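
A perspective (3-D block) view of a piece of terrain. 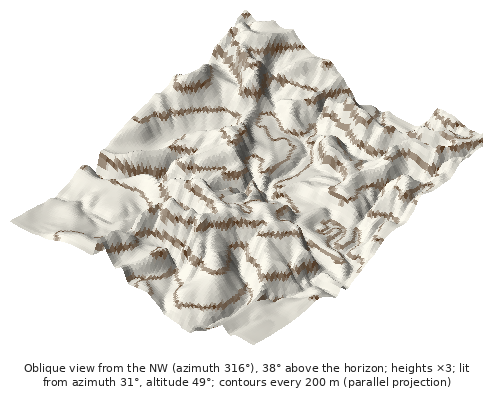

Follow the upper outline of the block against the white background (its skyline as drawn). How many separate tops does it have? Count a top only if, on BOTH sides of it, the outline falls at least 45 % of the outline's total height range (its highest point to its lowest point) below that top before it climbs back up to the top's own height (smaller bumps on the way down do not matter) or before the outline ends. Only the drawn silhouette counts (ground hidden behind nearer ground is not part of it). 1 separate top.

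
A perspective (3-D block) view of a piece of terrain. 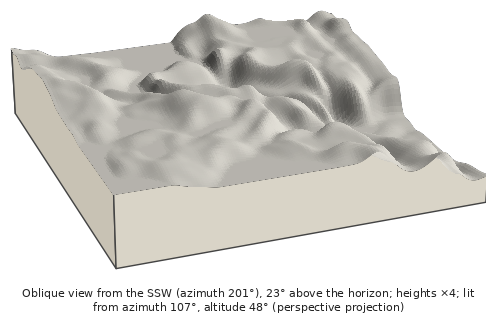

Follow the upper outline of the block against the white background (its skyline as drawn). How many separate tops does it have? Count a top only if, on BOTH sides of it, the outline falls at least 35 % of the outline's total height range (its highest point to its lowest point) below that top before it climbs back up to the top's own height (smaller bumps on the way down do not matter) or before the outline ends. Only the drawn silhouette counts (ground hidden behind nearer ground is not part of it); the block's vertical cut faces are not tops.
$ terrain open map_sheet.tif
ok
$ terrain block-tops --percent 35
0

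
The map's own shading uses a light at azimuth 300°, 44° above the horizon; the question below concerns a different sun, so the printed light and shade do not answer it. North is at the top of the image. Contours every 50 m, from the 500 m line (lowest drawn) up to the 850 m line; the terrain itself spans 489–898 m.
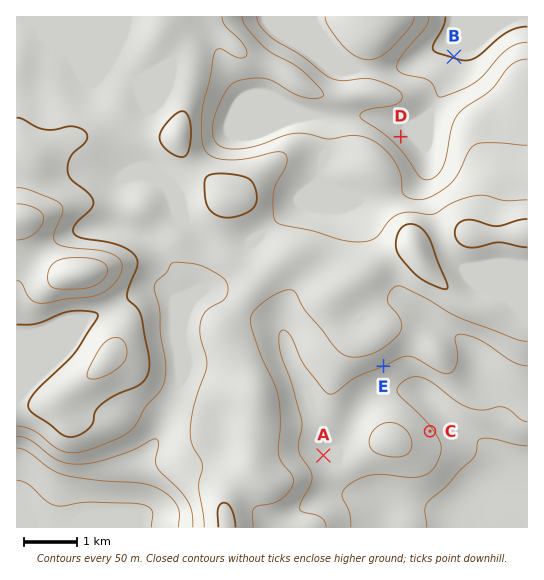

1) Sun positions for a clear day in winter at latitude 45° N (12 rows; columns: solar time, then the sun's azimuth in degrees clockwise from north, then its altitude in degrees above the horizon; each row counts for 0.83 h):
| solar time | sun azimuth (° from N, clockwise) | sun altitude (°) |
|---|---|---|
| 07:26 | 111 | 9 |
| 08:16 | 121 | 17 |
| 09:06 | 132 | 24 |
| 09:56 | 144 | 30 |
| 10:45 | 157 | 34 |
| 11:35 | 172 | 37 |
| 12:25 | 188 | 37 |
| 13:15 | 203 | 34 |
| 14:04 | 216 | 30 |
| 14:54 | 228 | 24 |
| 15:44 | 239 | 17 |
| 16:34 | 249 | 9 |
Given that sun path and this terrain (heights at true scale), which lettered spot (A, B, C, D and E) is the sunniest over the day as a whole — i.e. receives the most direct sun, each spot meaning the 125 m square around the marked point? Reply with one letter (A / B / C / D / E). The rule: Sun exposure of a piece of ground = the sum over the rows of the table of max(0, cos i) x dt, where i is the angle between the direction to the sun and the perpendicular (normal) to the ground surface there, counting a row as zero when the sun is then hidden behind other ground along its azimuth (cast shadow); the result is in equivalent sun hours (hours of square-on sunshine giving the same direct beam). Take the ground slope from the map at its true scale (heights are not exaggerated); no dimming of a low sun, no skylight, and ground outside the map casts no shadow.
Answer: E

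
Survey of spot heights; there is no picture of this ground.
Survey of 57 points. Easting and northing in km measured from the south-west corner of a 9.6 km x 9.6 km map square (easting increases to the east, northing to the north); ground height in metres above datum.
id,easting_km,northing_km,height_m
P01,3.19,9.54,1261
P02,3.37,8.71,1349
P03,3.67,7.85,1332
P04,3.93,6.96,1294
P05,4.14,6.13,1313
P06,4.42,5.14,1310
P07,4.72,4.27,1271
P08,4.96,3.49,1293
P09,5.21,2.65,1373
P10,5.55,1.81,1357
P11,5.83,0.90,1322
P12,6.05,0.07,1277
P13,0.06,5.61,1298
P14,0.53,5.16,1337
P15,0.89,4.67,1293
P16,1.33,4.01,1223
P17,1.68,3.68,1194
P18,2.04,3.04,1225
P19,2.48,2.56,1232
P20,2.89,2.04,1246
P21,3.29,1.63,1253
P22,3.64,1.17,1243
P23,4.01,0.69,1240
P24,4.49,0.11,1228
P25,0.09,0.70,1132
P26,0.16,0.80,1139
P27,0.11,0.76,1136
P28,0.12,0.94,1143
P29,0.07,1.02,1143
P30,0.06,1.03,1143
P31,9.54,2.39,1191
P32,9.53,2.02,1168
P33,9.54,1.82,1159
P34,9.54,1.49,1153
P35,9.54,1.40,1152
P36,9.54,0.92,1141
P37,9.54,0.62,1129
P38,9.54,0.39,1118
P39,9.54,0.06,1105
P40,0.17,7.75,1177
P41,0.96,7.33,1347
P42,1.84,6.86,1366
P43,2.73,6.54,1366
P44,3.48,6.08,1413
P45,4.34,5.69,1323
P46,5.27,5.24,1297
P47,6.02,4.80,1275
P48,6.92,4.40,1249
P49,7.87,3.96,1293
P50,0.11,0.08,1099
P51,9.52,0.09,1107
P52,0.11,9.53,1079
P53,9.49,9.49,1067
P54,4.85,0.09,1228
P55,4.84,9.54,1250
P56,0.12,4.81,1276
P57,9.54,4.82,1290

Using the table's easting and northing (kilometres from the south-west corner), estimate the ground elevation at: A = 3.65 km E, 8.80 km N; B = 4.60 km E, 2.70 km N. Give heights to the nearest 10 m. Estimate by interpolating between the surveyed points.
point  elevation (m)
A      1320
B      1300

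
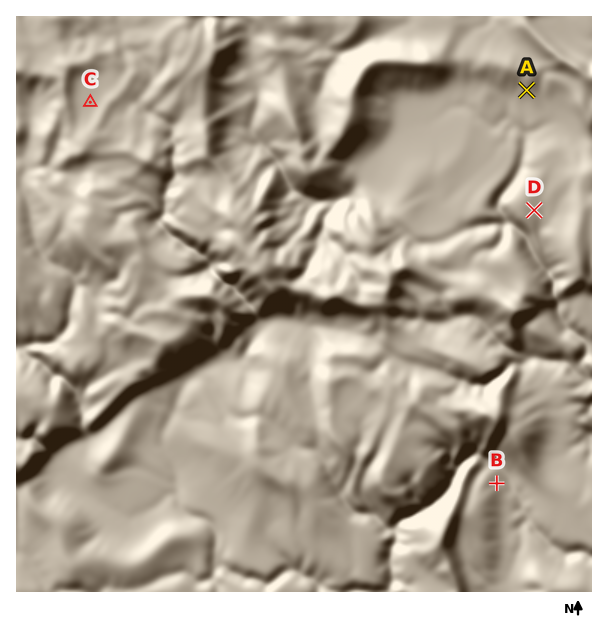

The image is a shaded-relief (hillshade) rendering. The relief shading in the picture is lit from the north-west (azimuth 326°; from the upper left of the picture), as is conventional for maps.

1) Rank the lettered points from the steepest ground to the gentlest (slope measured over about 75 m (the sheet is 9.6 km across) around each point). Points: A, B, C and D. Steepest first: B A D C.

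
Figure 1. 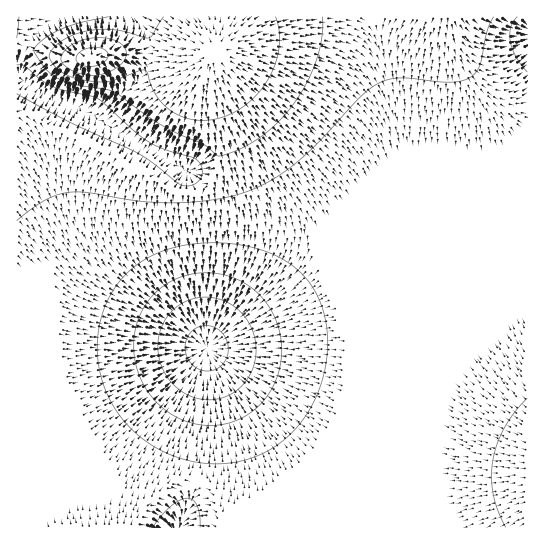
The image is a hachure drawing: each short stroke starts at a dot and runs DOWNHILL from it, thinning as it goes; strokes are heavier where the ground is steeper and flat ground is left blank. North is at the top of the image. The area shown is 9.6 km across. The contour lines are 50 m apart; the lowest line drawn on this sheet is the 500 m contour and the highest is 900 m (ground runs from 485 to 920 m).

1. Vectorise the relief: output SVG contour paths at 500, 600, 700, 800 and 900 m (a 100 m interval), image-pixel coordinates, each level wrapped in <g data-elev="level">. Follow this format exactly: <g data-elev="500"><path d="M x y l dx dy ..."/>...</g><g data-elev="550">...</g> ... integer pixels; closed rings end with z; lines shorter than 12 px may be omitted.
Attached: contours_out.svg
<g data-elev="500"><path d="M202 370l-8-4-5-6-3-7-1-10 3-8 6-6 8-3 8 0 8 3 6 6 4 8 0 10-3 8-6 6-8 4z"/></g><g data-elev="600"><path d="M201 425l-14-3-13-6-12-9-11-11-8-13-6-13-3-15 0-14 2-15 5-13 7-12 10-11 11-7 13-6 15-4 14 0 15 2 15 6 12 8 10 10 9 12 6 14 3 14 1 16-3 15-5 15-8 13-10 11-13 8-13 6-15 2z"/></g><g data-elev="700"><path d="M527 398l-13 15-9 14-8 16-4 18-2 17 2 16 5 16 8 17"/><path d="M17 221l28-21 11-5 11-2 20 0 58 9 32 1 44-4 18-5 16-6 23-12 21-16 22-21 38-41 19-14 11-5 12-1 53 4 9-2 8-3 6-6 3-6 7-32 7-16"/><path d="M17 65l8 1 16 14 12 6 13 5 27 5 6 3 35 32 15 11 16 7 31 10 6 8-1 10-3 5-5 3-6 1-6-1-28-22-15-10-66-30-55-29"/></g><g data-elev="800"><path d="M164 17l-11 18-4 3-35-8-27 1-14 4-13 7-9 9-1 7 5 8 8 7 12 5 15 3 19 0 36-11 2 3 4 13 5 9 14 15 11 6 10 3 11 1 12-1 16-5 14-8 13-11 10-14 8-16 4-18 0-16-3-14"/></g><g data-elev="900"><path d="M84 66l9 0 9-3 5-5 1-5-5-4-6-2-8 1-7 3-5 4-1 4 2 4z"/></g>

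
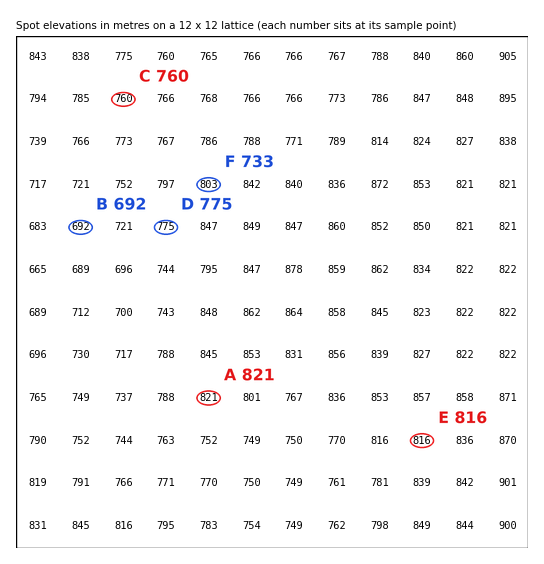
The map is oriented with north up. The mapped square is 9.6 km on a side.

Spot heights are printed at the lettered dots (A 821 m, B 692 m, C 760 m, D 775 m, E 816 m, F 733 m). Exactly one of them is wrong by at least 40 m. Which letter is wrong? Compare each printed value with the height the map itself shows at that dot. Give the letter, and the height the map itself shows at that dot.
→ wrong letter F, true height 803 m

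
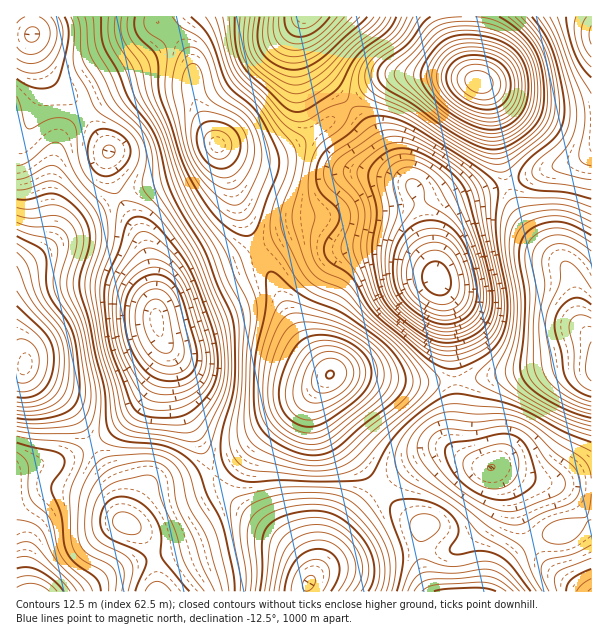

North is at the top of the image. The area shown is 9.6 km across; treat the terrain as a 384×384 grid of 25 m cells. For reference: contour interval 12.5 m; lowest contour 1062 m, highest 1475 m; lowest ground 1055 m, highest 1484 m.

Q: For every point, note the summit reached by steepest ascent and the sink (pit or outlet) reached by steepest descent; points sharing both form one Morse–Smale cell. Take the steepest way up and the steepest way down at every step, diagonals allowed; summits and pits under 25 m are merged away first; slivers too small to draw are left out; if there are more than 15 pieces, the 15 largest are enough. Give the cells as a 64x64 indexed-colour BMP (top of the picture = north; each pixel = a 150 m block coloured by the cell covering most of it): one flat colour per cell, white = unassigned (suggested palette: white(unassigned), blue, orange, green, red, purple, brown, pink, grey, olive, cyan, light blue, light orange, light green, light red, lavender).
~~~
<image width="64" height="64" href="data:image/bmp;base64,Qk12CAAAAAAAAHYAAAAoAAAAQAAAAEAAAAABAAQAAAAAAAAIAAATCwAAEwsAABAAAAAAAAAA////ALR3HwAOf/8ALKAsACgn1gC9Z5QAS1aMAMJ34wB/f38AIr28AM++FwDox64AeLv/AIrfmACWmP8A1bDFAIiIiIiIiIiI3d3d3d3d3d0AAAAAAAAA7u7u4AAAAAAAiIiIiIiIiIjd3d3d3d3d3dAAAAAAAADu7u7gAAAAAACIiIiIiIiIiN3d3d3d3d3d2wAAAAAADu7u7u4AAAAAAIiIiIiIiIiN3d3d3d3d3d27AAAAAAAO7u7u7uAAAAAAiIiIiIiIiI3d3d3d3d3d27uwAAAAAA7u7u7u7gAAAACIiIiIiIiIjd3d3d3d3d27u7AAAAAADu7u7u7u4AAAAIiIiIiIiIjd3d3d3d3d27u7uwAAAAAO7u7u7u7gAAAAiIiIiIiIjd3d3d3d3d27u7u7sAAAAA7u7u7u7gAAAACIiIiIiIgN3d3d3d3du7u7u7uwAAAO7u7u7u7uAAAAAIiIiIiIgA3d3d3d3du7u7u7u7sAAO7u7u7u7u4AAAAAiIiIiIiAAN3d3d3du7u7u7u7u7AO7u7u7u7u4AAAAACIiIiIiIAADd3d3du7u7u7u7u7uw7u7u7u7u7gAAAAAIiIiIiIgAAAAADdu7u7u7u7u7u7AO7u7u7u7gAMzMzMiIiIiIgAAAAAAAC7u7u7u7u7u7AADu7u7u7gDMzMzMwAAIiIiAAAAAAAAiK7u7u7u7u7AAAADu7uzMzMzMzMzAAAAAiAAAAAAAACIiu7u7u7u7AAAAAADgzMzMzMzMzMAAAAAAAAAAAAACIiIru7u7u7AAAAAAAADMzMzMzMzMwAAAAAEQAAAAAAIiIiK7u7u7AAAAAAAAAMzMzMzMzMzAAAAAEREAAAAAIiIiIiK7u7sAAAAAAAAAzMzMzMzMzMAAAAAREREAAAAiIiIiIiu7sAAAAAAAAADMzMzMzMzMwAAAARERERAAACIiIiIiIruwAAAAAAAAAMzMzMzMzMzAAAAREREREAACIiIiIiIiK7AAAAAAAAAAzMzMzMzMzMAAARERERERAAIiIiIiIiIisAAAAAAAAADMzMzMzMzMwAEREREREREAAiIiIiIiIiIgAAAAAEREQDzMzMzMzMzAERERERERERACIiIiIiIiIiJEREREREREMzMzPMzMzMERERERERERECIiIiIiIiIiJEREREREREQzMzMzMzMzMRERERERERERIiIiIiIiIiJEREREREREQzMzMzMzMzMxERERERERERIiIiIiIiIiJERERERERERDMzMzMzMzMzEREREREREREiIiIiIiIiIkREREREREREMzMzMzMzMzMRERERERERESIiIiIiIiIkREREREREREQzMzMzMzMzMBERERERERERIiIiIiIiIkRERERERERERDMzMzMzMzMAEREREREREREiIiIiIiIiREREREREREREMzMzMzMzMwARERERERERECIiIiIiIiJEREREREREREQzMzMzMzMzABEREREREREQAiIiIiIiJEREREREREREQzMzMzMzMzMAERERERERERAAIiIiIiIkRERERERERERDMzMzMzMzMwAREREREREREAAAIiIiIkRERERERERERDMzMzMzMzMwAPEREREREREQAAAAAiIiRERERERERERHczMzMzMzMzAA//ERERERERAAAAAAACRERERERERERHejMzMzMzMzAAD//xERERERAAAAAAAAB0RERERERHd3d6MzMzMzMzAAAP//8REREREAAAAAAAB3d0REd3d3d3d3ozMzMzMzAAAA////EREREAAAAAAAAHd3d3d3d3d3d3qjMzMzMzAAAAD////xEREQAAAAAAAHd3d3d3d3d3d3eqMzMzMzAAAAAP/////xEQAAAAAAAAd3d3d3d3d3d3d6qjMzMzMAAAAA///////xAAAAAAAAB3d3d3d3d3d3d3qqozMzMAAAAAD///////VQAAAAAAB3d3d3d3d3d3d3qqqqqjMwAAAAAP//////9VVVAAAAAHd3d3d3d3d3d3eqqqqqqqAAAAAA//////9VVVVVUAAAd3d3d3d3d3cACqqqqqqqZmYAAAD//////1VVVVVVUAd3d3d3d3dwAACqqqqqqqpmZmZgAP//////VVVVVVVVB3d3d3d3dwAACqqqqqqqqmZmZmZg//////9VVVVVVVWZmZmZd3dwAACqqqqqqqqqZmZmZmb/////9VVVVVVVVZmZmZmZdwAAAKqqqqqqqqZmZmZmZg/////1VVVVVVVZmZmZmZmZAAAKqqqqqqqqpmZmZmZmAP///1VVVVVVVVmZmZmZmZAAAKqqqqqqqqqmZmZmZmYA///1VVVVVVVVmZmZmZmZAAAAqqqqqqqqqqZmZmZmZgD//1VVVVVVVVWZmZmZmZkAAAqqqqqqqqqqpmZmZmZmAA/1VVVVVVVVVZmZmZmZmQAAAAqqqqqqqqpmZmZmZmYAD1VVVVVVVVVVmZmZmZmQAAAAAKqqqqqqqmZmZmZmZgAPVVVVVVVVVVWZmZmZmZAAAAAAAAAAAAAGZmZmZmZmAPVVVVVVVVVVVZmZmZmZkAAAAAAAAAAAAAZmZmZmZmYAVVVVVVVVVVVZmZmZmZmQAAAAAAAAAAAAZmZmZmZmZgBVVVVVVVVVVVmZmZmZmZAAAAAAAAAAAABmZmZmZmZmAFVVVVVVVVVVmZmZmZmZkAAAAAAAAAAAAGZmZmZmZmYAVVVVVVVVVVmZmZmZmZmQAAAAAAAAAAAAZmZmZmZmZgBVVVVVVVVVmZmZmZmZmZkAAAAAAAAAAABmZmZmZmZm"/>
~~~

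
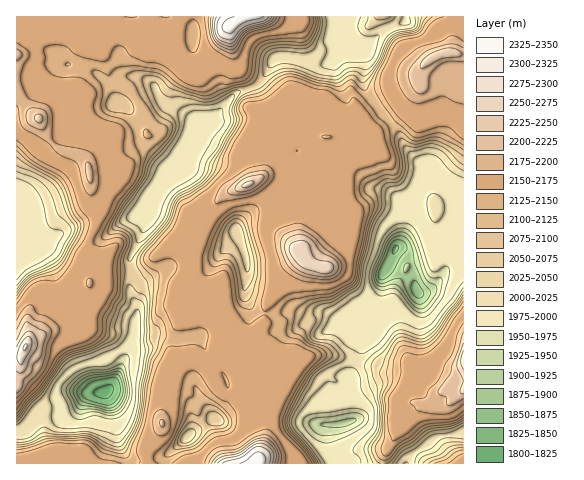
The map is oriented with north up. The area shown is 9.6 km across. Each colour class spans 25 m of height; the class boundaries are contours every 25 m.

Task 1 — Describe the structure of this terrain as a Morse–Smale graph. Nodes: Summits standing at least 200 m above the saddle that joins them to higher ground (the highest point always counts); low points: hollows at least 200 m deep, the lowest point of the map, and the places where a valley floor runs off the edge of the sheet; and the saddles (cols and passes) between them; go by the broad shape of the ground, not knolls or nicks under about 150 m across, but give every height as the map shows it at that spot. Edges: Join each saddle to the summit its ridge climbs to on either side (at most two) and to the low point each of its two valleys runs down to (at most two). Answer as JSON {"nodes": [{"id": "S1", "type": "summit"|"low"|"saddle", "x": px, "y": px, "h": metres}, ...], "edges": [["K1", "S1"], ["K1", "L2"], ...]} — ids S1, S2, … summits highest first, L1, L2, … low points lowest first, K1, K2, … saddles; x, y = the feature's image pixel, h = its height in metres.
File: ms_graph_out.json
{"nodes": [
{"id": "S1", "type": "summit", "x": 258, "y": 460, "h": 2332},
{"id": "S2", "type": "summit", "x": 232, "y": 25, "h": 2331},
{"id": "S3", "type": "summit", "x": 463, "y": 360, "h": 2268},
{"id": "L1", "type": "low", "x": 104, "y": 392, "h": 1822},
{"id": "L2", "type": "low", "x": 396, "y": 249, "h": 1846},
{"id": "K1", "type": "saddle", "x": 392, "y": 124, "h": 2114},
{"id": "K2", "type": "saddle", "x": 252, "y": 88, "h": 2065},
{"id": "K3", "type": "saddle", "x": 357, "y": 361, "h": 2009}],
"edges": [["K1", "S1"], ["K1", "L1"], ["K1", "L2"], ["K2", "S1"], ["K2", "S2"], ["K2", "L1"], ["K3", "S1"], ["K3", "S3"], ["K3", "L2"]]}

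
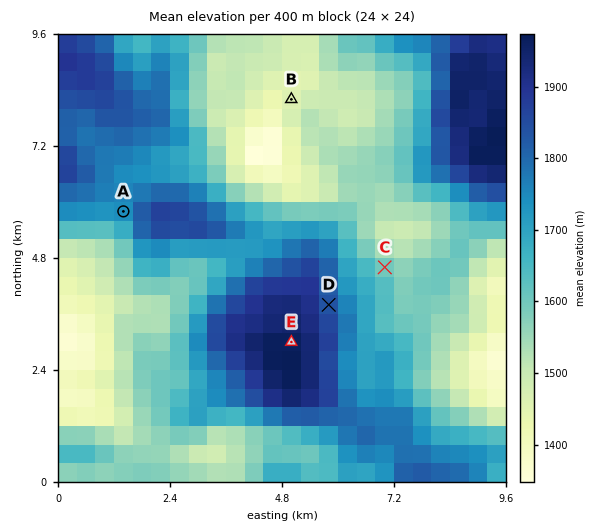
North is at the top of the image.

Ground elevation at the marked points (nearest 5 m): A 1740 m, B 1460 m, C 1600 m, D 1835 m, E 1970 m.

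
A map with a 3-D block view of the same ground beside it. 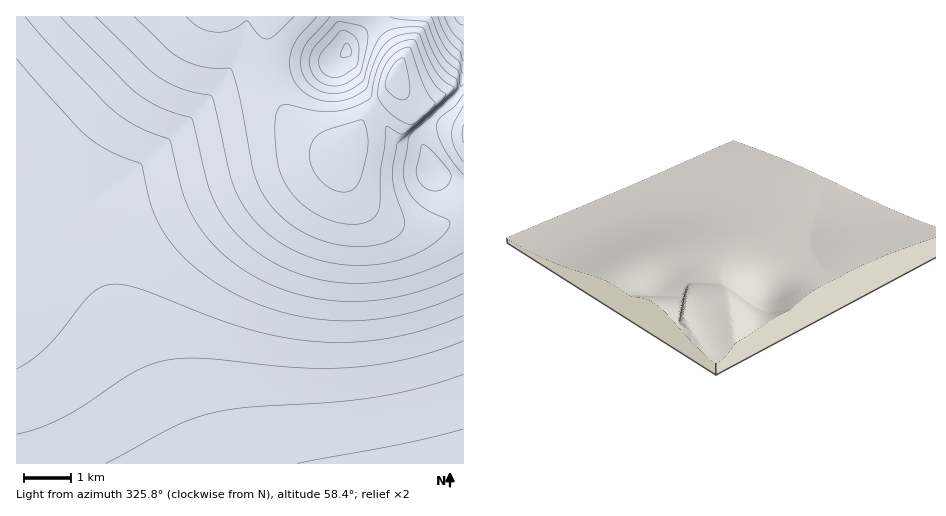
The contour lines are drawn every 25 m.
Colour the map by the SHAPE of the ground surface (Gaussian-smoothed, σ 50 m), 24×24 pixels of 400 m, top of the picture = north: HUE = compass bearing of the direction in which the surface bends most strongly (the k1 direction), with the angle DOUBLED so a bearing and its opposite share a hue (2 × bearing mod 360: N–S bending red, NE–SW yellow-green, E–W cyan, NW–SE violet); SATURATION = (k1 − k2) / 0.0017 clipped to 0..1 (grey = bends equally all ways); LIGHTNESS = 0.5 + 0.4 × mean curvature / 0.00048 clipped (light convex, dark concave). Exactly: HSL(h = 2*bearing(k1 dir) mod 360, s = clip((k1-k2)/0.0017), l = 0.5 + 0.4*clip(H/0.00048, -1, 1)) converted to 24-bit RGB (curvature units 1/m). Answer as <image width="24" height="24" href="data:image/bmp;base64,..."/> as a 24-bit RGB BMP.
<image width="24" height="24" href="data:image/bmp;base64,Qk32BgAAAAAAADYAAAAoAAAAGAAAABgAAAABABgAAAAAAMAGAAATCwAAEwsAAAAAAAAAAAAAgICAgICAf4CAf4CAf4CAf4CAf4B/f39/f39/f39/f39/f39/f39+f39+f39+f39+f39+f39+f39+f39+f39+f39+f39+f39+gIGAgICAgICAgICAf4CAf4CAf3+Af39/f39/f39/f39/f35+f39+f39+f39+f39+f39+f39+f39+f39+f39+fn9+fn9+fn9+gIGAgIGAgICAgICAf4CAf4CAf39/f39/f39/f35/f35+f35+f35+f35+f359f399f399f399f399f399f399fn99fn99fn99gIGBgIGAgICAgICAf4CAf3+Af3+Af39/f35/f35/f35+f35+f359f359f359f399f399f399f4B9f399f399fn99fn99fn99gIGBgIGBgICAgICAf3+Af3+Af3+AgH5/f35/f35/f35+f31+f319gH59gH59gH59gH99gH99gIB8f4B8f4B8foB8foB8fX98gIGBgICBgICBgICAgH+AgH+AgH6AgH5/gH5/gH1/gH1+gH1+gH19gH19gH59gH59gH99gH99gIB8f4B8f4B8foB8foB8fYB8gIGBgICBgICBgH+AgH+AgH6AgH6AgH6AgH1/gH1/gH1+gH1+gH19gH19gH59gH59gH99gIB9gIB9gIB9f4B8foB8foB8fYB8gICBgICBgH+BgH+AgH6AgH6AgH6AgH2AgH1/gH1/gH1+gH1+gH1+gX19gX59gX59gX99gYB9gYF9gYF9gIF9f4F9foB8fYB8gICBgICBgH+BgH+AgH6AgH6AgH2AgH2AgH2AgH1/gH1/gX1/gX1+gX1+gX59gn9+gn9+goB+goF+gYJ+gIF+gIF+f4F9foB9gICBgH+BgH+BgH6AgH6AgH2AgH2AgH2AgHyAgXyAgX1/gX1/gX1/gn5/gn5/gn9/goB/goF/goJ/goKAgYKAgIJ/gIF/f4F+gICBgH+BgH+BgH6AgH2AgH2AgH2AgHyBgXyBgX2AgX2Agn2Agn6Agn6Ag3+Ag4CAg4GAg4KBg4OBgoOCgoSDgoSEgYKEgYKDfoB/f36AgH6AgH6AgH2AgH2AgHyAgHyBgXyBgX2Bgn2Bgn6Bgn+Bg3+Bg4CChIGChIKChIODhIWEhIiHg4iKg4WLg4KLhYKJgH+Af399fH5/f32Af32Af32AgHyBgHyBgH2BgX2Cgn6Cgn6Cg3+Dg4CDhIGDhIKDhYOEhYaFhYqHhI6Mgo6RgIaShH+SjICQgH5/gH5/f319eX16fnx/f32Af3yBgHyBgH2BgX2CgX6Cgn+Dg4CDhIGEhIKFhYOFhoWFhomGhY+Hg5OLfZOSdoCPfXWOkXqRgH5/gH5/gH1+gH19dnx3eX1+fnyAf3yAf32BgH6CgX+DgoCDg4GEg4KEhIOFhYSGhoeGiIyHiJKFf5OAc4h9aHJ4b2Z2hW58gH5/gH1+gH1+gH1+gH19dn12dHx4fnx/fn1/f36Af3+BgYCCgoGEg4KFhIOGhYWGh4iHjI2HkJOFipB8c3ptXmFjXk9bb0tJf31+gH1+gH1+gH1+gX1+gX19eH53bnpzfX1/fn5/f3+Af4CAgIGBgYOCgoWFhIaHiYeKjYuIk4+Hko2Eg3qCX1p2ZEZuhIOSf31+f3x+gHx+gX1+gX1+gX1+gX1+e395anpxfX5/f39/f4CAgIKAgISBgYeEgouKhImOmIqYlY6Kj3WB30kwCikZaHuVfH6bf3x9f3x9f3x9gH1+gX1/gn1/gn5/gn5/fIB7aHpxfn9+f4F/gIN/gIeBgI+HgJaUf4yZhYCZr5CfeEFwppmP/8ToATIeX2iUf3x9f3x9f3x9f319gH1/gn6Agn+Ag3+Ag4CAeoF8aXt0f4F/gIV/gY2AfpmDdpyOa4aUeGyQm2KVuGaRkqePhaeW/8f9ADMyf3x9f3x9f31+f31+f31+gH5/g4CBg4GBg4GBhIKCdYB9cH96g4d/iJJ/hJ15ZI5lT2JfV1NhZz5uxKqpv8KjgaKKaY+LBwbxf31+f31+f31+f35+f35+f39/gYB/g4GChIKDhIODhISDbH59g4d+kZR/mZx3e35dQkk/P1pOPTxfjKOM5dPMhaCFaISDTDqTgH1+gH1+gH5+gH5/gH9/f4B/f4GAgIKBhIODhYSEhYWEfYOEdYOBkY2Bm4l8jGxpZndnLDRFR39aYKFrqbaS1LSvaXl7YlB6gH1/gH5/gH5/gH9/gICAgIGAgIKAgIKBgIOBhIWEhoWFhYWFc3mBjIeDloKEm4aPkIKLUj5nU5ZgSZhZWpZkxpyXoneLPjBN"/>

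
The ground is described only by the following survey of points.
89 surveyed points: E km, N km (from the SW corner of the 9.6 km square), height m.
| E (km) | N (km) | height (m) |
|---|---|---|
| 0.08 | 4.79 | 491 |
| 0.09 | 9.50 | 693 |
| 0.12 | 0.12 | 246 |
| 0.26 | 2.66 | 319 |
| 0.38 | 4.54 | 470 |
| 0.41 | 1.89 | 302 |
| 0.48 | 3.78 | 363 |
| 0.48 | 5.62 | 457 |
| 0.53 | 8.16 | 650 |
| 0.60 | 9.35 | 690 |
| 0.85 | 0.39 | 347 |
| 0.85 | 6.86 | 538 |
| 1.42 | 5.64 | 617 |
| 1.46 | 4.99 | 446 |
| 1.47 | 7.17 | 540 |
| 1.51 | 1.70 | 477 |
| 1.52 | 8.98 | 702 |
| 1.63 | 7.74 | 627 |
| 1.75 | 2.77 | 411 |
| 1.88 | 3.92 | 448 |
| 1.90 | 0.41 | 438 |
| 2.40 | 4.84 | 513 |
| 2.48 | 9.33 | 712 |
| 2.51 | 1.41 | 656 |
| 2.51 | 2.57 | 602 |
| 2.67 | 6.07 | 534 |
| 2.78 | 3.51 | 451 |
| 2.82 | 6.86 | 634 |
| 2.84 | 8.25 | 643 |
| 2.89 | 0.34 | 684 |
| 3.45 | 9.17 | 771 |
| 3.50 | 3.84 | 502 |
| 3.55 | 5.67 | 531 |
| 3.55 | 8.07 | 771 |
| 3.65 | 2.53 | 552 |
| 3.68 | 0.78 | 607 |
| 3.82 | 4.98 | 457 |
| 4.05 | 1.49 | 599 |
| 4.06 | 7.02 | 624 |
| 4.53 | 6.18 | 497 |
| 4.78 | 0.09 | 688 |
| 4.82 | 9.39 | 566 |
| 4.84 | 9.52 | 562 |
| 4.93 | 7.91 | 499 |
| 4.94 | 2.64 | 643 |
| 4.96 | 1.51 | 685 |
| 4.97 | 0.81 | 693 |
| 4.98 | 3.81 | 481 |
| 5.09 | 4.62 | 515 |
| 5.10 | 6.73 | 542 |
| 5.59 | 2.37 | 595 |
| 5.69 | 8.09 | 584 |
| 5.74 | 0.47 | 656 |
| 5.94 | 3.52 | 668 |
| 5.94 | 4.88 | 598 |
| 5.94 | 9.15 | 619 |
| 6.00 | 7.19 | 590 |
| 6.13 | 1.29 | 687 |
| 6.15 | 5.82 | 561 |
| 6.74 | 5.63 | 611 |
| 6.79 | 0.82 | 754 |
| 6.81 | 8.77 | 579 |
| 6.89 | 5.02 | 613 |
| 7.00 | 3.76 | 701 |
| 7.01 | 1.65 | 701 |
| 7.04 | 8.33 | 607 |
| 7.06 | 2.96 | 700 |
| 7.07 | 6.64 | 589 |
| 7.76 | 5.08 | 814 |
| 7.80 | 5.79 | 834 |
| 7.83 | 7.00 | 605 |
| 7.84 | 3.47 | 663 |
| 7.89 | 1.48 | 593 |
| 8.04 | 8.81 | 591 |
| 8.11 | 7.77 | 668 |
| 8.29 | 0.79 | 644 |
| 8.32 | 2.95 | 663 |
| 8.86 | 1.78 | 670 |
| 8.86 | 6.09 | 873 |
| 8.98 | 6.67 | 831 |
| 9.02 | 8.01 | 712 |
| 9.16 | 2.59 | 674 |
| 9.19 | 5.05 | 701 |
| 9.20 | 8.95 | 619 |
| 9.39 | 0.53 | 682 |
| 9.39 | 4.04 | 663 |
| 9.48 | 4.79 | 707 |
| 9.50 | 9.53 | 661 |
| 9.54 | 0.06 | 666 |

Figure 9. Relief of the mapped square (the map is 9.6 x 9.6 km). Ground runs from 245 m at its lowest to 890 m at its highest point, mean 600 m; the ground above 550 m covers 65.6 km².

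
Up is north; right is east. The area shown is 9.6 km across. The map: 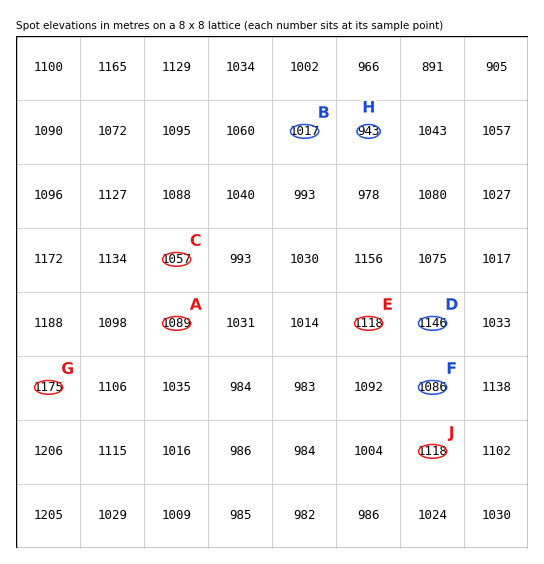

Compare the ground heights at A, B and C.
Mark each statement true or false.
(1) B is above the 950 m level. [true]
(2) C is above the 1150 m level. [false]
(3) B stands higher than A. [false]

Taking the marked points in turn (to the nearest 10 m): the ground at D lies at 1150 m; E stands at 1120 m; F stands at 1090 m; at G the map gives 1170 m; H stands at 940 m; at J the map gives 1120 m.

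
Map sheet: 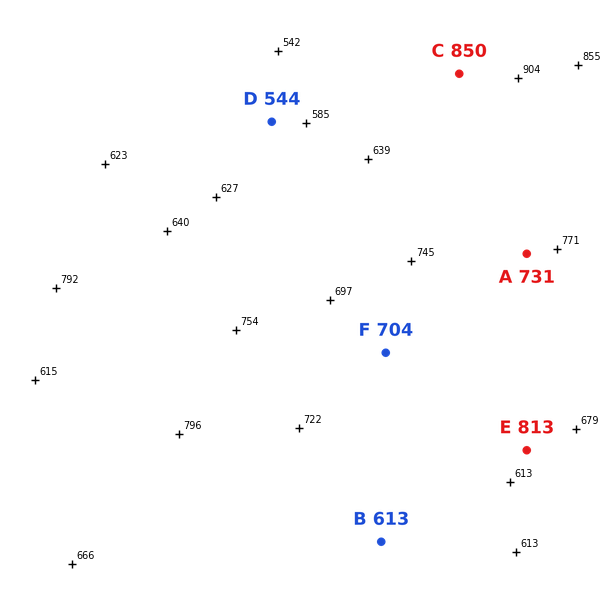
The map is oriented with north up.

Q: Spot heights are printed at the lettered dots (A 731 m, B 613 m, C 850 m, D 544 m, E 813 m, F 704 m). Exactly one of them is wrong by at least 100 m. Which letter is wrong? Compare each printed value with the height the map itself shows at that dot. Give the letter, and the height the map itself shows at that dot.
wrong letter E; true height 613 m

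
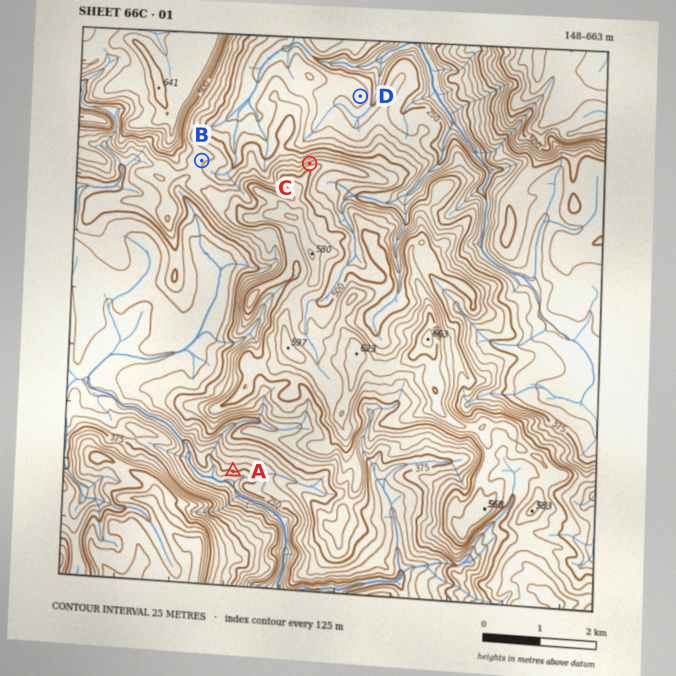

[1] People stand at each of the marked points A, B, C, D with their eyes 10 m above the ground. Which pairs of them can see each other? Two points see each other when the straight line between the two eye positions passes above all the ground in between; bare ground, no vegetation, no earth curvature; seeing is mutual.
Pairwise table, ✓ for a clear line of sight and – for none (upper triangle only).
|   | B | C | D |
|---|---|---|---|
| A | – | – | – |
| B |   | ✓ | – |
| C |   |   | ✓ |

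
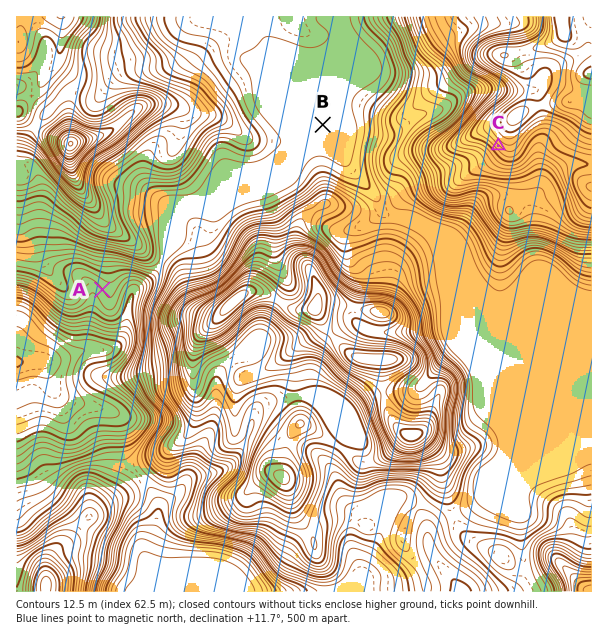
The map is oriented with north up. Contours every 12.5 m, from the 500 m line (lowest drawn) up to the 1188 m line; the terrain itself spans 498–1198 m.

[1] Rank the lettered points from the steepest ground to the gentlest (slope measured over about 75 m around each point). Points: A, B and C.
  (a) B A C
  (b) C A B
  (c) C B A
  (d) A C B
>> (b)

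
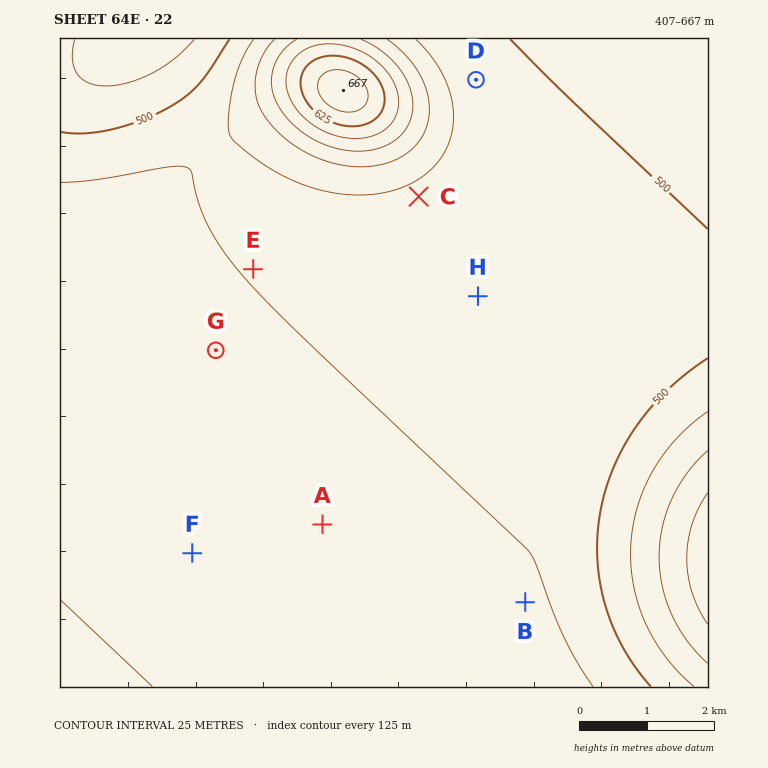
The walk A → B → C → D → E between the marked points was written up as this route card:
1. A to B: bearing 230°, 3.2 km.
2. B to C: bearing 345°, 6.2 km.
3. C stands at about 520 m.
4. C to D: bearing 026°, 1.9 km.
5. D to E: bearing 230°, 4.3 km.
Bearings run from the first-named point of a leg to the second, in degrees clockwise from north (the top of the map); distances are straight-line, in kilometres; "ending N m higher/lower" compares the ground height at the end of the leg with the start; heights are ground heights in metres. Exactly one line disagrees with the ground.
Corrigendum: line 1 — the bearing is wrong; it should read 111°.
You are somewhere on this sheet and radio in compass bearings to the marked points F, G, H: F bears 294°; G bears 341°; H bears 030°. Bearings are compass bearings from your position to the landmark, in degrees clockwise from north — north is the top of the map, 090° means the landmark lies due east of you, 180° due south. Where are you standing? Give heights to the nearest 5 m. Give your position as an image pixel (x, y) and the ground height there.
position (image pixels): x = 302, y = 601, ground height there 540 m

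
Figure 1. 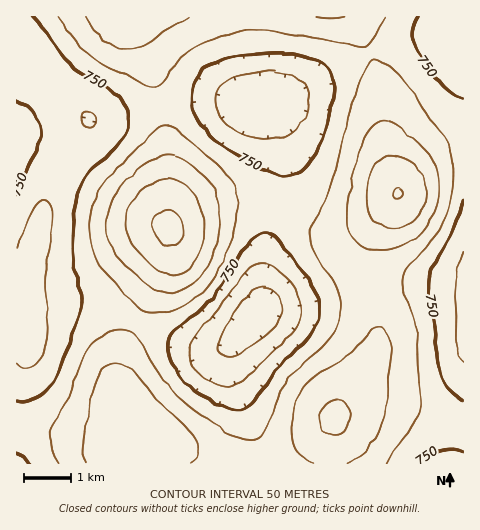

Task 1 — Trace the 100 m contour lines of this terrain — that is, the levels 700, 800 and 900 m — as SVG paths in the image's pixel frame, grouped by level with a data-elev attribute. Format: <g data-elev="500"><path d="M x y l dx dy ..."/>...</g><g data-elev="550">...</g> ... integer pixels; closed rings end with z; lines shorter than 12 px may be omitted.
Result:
<g data-elev="700"><path d="M222 385l-15-6-12-10-6-13 2-13 5-9 21-24 29-38 12-8 6 0 7 1 14 11 13 17 4 15-3 14-10 15-44 42-11 6z"/><path d="M463 363l-4-9-3-12-1-52 2-18 6-20"/><path d="M17 249l16-40 7-7 3-1 4 0 4 7 1 13-7 60 3 42-2 19-4 14-7 9-9 3-9-4"/><path d="M255 138l-20-7-8-6-6-7-4-8-2-8 2-8 4-8 6-5 8-4 22-4 27 1 10 3 8 4 6 8 2 12-3 12-7 12-8 8-11 4-12 2z"/><path d="M87 128l-4-4-1-7 2-4 5-1 6 4 1 6-3 5z"/></g><g data-elev="800"><path d="M386 463l29-40 4-9 1-8-3-73-4-17-10-26 0-12 5-11 23-25 11-19 9-26 2-28-2-15-4-13-22-29-16-26-18-18-9-6-7-2-4 1-3 4-7 15-14 44-17 63-5 14-12 21-3 9 0 10 4 10 19 30 6 12 2 14-3 15-5 12-6 9-29 25-11 13-8 14-10 29-6 10-8 6-10 1-11-5-17-11-31-23-16-14-12-16-17-29-5-8-9-5-10 0-15 5-13 13-7 14-14 36-16 28-2 7 0 8 9 22"/><path d="M145 312l14 1 17-4 16-8 12-10 11-15 10-19 9-25 4-19-1-20-4-10-5-8-46-41-9-7-7-2-6 0-6 5-49 51-10 18-5 19 0 24 8 20 35 42z"/><path d="M59 17l16 24 16 15 14 9 32 16 16 6 5-1 4-4 16-21 10-9 13-8 19-7 25-6 18-1 100 16 5-1 3-4 15-24"/></g><g data-elev="900"><path d="M328 434l6 1 6-2 6-5 3-5 1-7-1-6-3-6-5-3-6-1-6 2-4 4-4 5-1 7 0 7 3 6z"/><path d="M169 274l13-1 12-10 8-18 2-20-3-18-8-14-13-11-14-3-14 4-15 11-9 14-3 15 4 15 10 15 15 15z"/><path d="M387 228l13 0 13-7 9-11 4-14-1-14-7-13-11-9-12-5-11 2-8 7-6 11-3 15 0 14 3 11 7 8z"/></g>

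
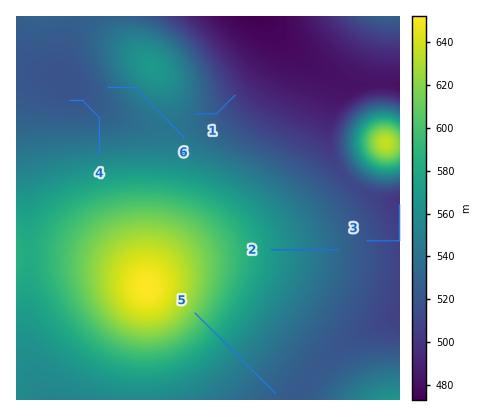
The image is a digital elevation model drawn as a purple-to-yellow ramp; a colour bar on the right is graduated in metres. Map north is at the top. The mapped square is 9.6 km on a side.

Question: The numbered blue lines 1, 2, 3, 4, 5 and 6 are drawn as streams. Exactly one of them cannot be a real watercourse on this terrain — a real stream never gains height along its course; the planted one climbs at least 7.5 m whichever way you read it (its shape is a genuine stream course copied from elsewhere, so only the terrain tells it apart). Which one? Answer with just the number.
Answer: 6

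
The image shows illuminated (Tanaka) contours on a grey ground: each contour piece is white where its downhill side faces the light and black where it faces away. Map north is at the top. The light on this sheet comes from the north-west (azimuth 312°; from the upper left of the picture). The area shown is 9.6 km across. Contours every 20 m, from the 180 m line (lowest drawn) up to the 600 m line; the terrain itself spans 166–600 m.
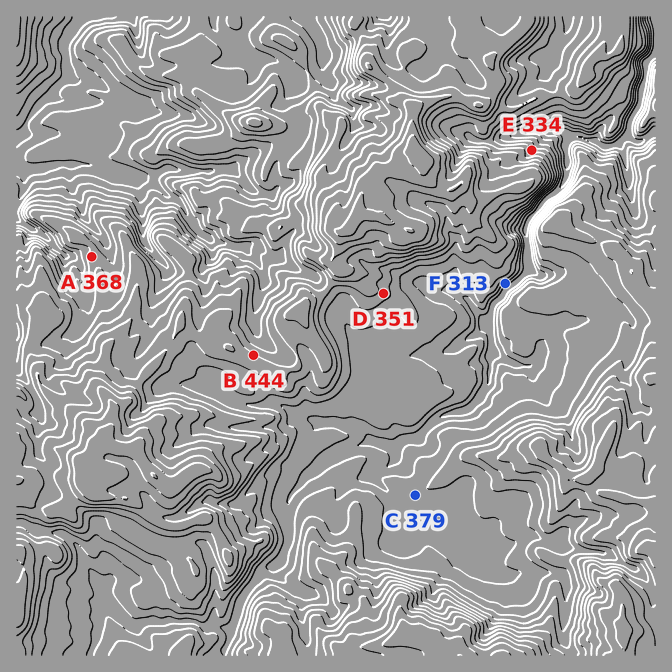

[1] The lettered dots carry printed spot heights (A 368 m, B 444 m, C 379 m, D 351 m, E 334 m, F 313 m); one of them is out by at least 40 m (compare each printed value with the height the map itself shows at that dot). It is D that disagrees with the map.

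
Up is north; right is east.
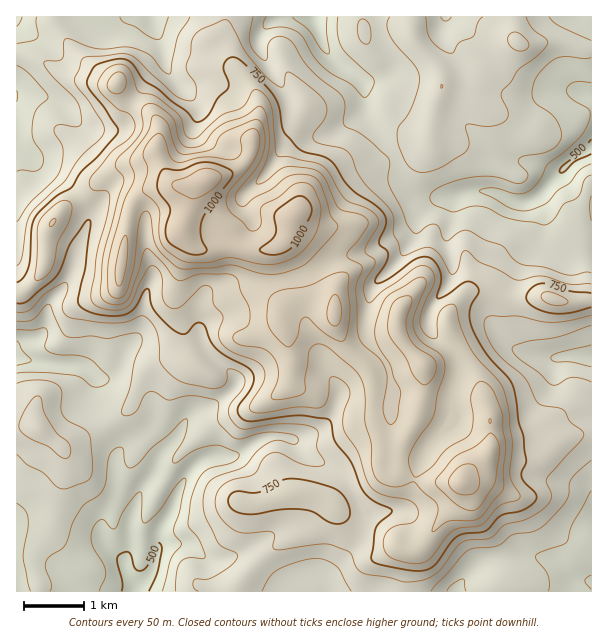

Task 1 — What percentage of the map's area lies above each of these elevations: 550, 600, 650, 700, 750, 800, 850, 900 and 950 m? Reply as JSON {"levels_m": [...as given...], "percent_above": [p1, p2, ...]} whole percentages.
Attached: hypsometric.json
{"levels_m": [550, 600, 650, 700, 750, 800, 850, 900, 950], "percent_above": [97, 87, 66, 49, 36, 27, 18, 10, 5]}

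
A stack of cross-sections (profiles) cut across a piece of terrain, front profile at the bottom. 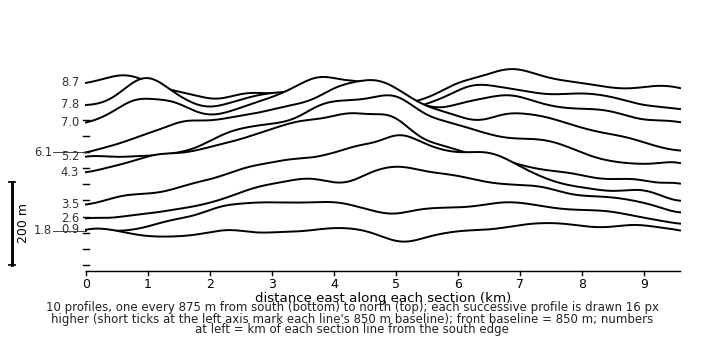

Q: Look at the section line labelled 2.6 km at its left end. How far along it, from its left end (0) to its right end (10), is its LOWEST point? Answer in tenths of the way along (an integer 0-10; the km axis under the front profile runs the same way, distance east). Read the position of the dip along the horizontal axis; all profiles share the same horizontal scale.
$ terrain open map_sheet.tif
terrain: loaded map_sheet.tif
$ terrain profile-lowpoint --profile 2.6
0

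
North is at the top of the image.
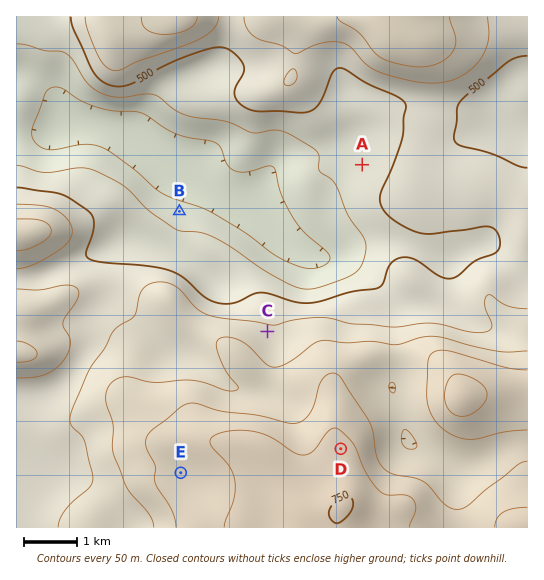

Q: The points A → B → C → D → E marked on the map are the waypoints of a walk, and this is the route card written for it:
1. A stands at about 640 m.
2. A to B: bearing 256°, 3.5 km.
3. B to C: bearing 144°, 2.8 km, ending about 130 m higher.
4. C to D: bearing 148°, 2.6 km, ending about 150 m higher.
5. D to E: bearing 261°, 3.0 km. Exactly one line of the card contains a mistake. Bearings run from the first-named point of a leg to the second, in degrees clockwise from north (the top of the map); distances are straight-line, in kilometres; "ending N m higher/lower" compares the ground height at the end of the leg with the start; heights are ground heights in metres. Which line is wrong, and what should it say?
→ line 1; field height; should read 470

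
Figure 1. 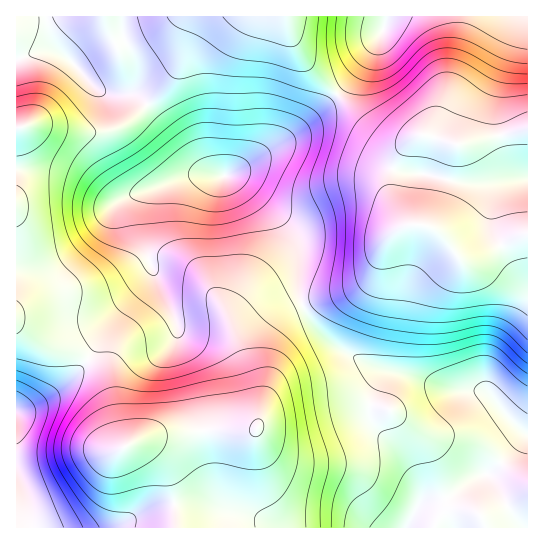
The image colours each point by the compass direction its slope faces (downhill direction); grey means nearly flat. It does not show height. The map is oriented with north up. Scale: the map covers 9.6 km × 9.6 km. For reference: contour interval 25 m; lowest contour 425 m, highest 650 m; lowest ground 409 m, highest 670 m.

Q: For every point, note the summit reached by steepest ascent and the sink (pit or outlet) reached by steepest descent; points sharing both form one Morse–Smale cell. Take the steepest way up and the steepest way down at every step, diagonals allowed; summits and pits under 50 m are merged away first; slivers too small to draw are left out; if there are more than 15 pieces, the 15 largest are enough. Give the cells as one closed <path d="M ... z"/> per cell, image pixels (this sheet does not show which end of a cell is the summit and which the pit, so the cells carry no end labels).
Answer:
<path d="M46 16l-30 1 0 309 17 13 13 6 25 6 12 5 17 15 8 15 8 39 10 22 8-6 17-5 60-7 46 0 8-39 0-49 3-8 15-18 20-10-4-11-2-51-5-12-14-16-39-35-8-4-18-1-18-10-30-40-26-28-8-4-25 0-11-5-18-21-20-17-8-16z"/><path d="M302 305l-19 10-15 18-3 8 0 49-8 39-60 2-10 2-36 3-20 7 10 1 8 4 15 15 9 30 4 35 351-1 0-93-5-2-19-19-14-18-9-4-34-2-38-14-28-6-14-5-22-12-15-11-18-19z"/><path d="M337 95l-46 41-49 32-15 7 18 9 34 31 13 16 5 12 2 10 0 41 3 10 36-9 24-11 11-13 15-33 7-7 11-6 13-1 14 4 14 13 15 19 16-3 50-24-1-105-62 16-12 0-27-9-5 0-16 6-14 0-18-10z"/><path d="M419 224l-17 3-14 11-15 33-11 13-12 7-47 13 4 10 23 27 15 11 22 12 14 5 28 6 38 14 34 2 9 4 14 18 19 19 4 1 1-199-10 2-40 21-16 3-25-29z"/><path d="M286 16l-163 0 0 21 13 33-1 16-7 7 11 4 20 20 36 48 14 8 17 3 16-8 49-32 45-41-35-38-9-18z"/><path d="M18 327l-2 0 0 200 159 1-2-35-6-24-7-11-11-10-8-4-11 0-4 3-2-2-8-20-7-35-9-19-17-15-12-5-25-6-13-6z"/><path d="M527 16l-140 0-3 13-11 18-36 48 36 36 18 10 14 0 16-6 5 0 27 9 12 0 60-15 3-2z"/><path d="M386 16l-99 0 0 7 5 16 9 18 36 38 14-16 22-32 11-18z"/><path d="M122 16l-75 1 2 17 8 16 10 7 28 31 11 5 21 0 6-4 3-8-1-18-12-26z"/>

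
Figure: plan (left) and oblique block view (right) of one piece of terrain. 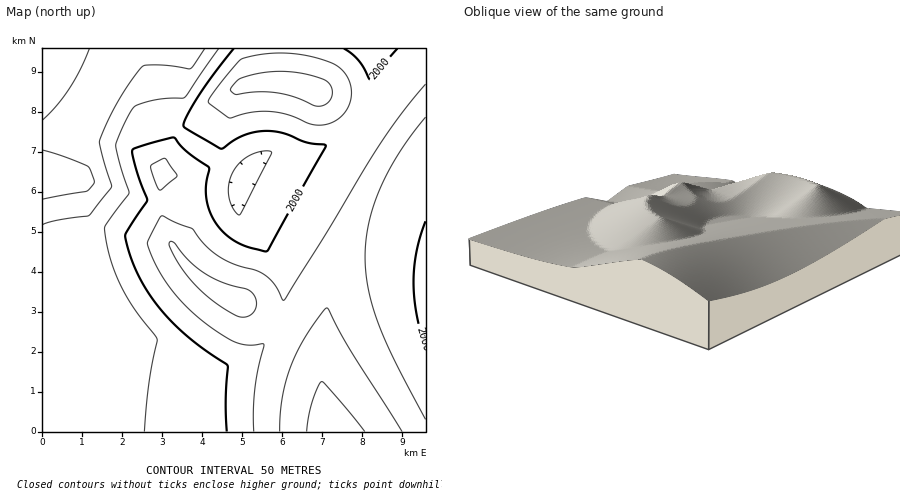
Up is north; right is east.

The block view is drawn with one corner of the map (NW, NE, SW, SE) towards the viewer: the SE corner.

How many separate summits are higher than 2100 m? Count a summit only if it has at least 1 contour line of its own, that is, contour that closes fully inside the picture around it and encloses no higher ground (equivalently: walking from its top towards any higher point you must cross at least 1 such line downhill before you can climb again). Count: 2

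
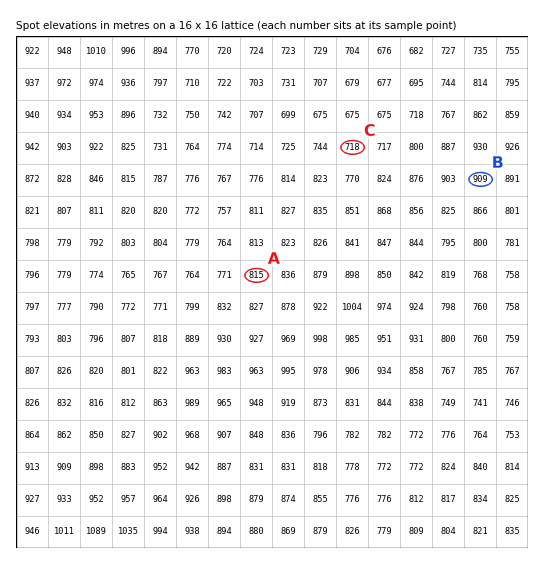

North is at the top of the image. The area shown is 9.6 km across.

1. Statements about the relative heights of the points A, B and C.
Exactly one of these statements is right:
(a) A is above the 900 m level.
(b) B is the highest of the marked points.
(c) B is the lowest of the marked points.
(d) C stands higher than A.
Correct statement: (b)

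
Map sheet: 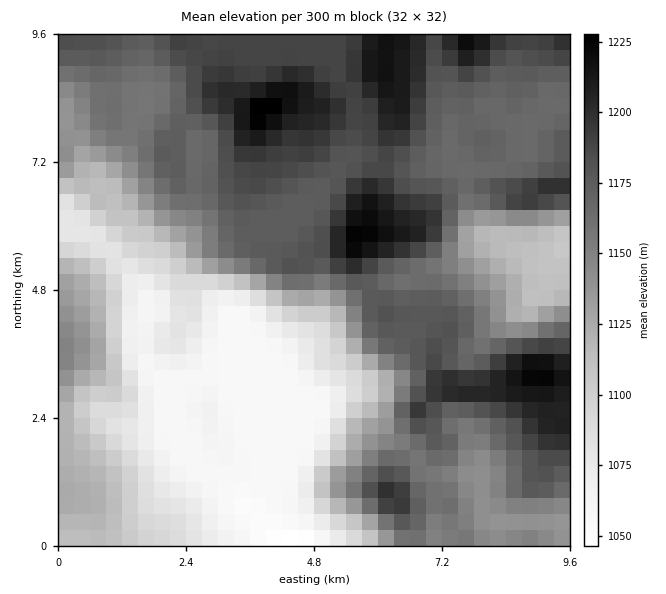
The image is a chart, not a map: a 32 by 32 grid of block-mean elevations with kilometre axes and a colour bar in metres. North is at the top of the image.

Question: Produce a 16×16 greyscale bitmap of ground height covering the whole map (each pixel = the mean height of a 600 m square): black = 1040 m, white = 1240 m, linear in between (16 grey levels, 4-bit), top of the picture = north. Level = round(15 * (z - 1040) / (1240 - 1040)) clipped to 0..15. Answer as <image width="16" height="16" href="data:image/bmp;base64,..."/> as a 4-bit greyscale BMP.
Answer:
<image width="16" height="16" href="data:image/bmp;base64,Qk32AAAAAAAAAHYAAAAoAAAAEAAAABAAAAABAAQAAAAAAIAAAAATCwAAEwsAABAAAAAAAAAAAAAAABEREQAiIiIAMzMzAERERABVVVUAZmZmAHd3dwCIiIgAmZmZAKqqqgC7u7sAzMzMAN3d3QDu7u4A////AGZEMRE1mZiIZkMhEmnJmJllMhERWKmIq2QxIRE3ipm8ZDEhESWLvM12IhESNYu73YUjIRNIqqmadSMyNWmqqGZkNFaaq6mHZTNGiqrO24ZlNWiaqr3Mmalmiqu7q7qqq3iaq8y7uqqaiZq87cvbqqmZmbzNvNuqqqqru7u83My7"/>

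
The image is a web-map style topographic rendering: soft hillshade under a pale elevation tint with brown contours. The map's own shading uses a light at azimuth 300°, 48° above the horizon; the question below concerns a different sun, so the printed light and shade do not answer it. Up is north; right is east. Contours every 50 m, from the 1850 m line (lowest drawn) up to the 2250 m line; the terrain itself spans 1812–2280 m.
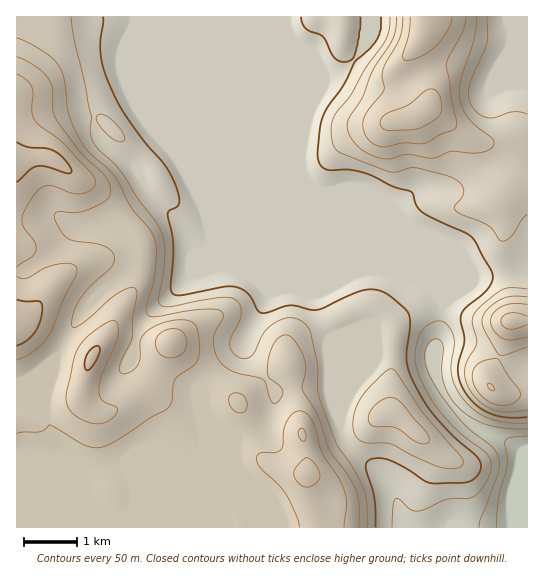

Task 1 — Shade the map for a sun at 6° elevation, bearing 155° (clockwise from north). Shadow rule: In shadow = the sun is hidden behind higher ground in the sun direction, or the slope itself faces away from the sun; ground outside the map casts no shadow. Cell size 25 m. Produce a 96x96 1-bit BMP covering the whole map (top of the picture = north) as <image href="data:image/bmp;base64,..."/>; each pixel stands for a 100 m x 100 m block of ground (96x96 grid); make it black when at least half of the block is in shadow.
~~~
<image width="96" height="96" href="data:image/bmp;base64,Qk2+BAAAAAAAAD4AAAAoAAAAYAAAAGAAAAABAAEAAAAAAIAEAAATCwAAEwsAAAIAAAAAAAAA////AAAAAAAAAAAAAAAAAAAAAAAAAAAAAAAAAAAAAAAAAAAAAAAAAAAAAAAAAAAAAAAAAAAAAAAAAAAAAAAAAAAAAAAAAAAAAAAAAAAAAAAAAAAAAAAAAAAAAAAAAAAAAAAAAAAAAAAAAAAAAAAAAAAAAAAAAAAAAAAAAAAAAAAAAAAAAAAAAAAAAAAAAAAAAAAAAAAAAAAAAAAAAAA4AAAAAAAAAAAAAABwAAAAAAAAAAAAAABgAAAAD4AAAAAAAAAAAAAAP4AAAAAAAAAAAAAAf4AAAAAAAAAAAAAAfwAAAAAAAABwAAAB/gAAAAAAAAB8AAAD+AAAAAAAAAB8AwAD8AAAAAAAAAD+A8AD4AAAAAAAAAD8A+ADwAAAAAAAAAD8A/ADgAAAAAAAAAD4A/gAAAABwAAAAADwAfgAAAAB4AAAAABgAfwAAAAB4AAAAOAAAfwAAAAB4AAAAPAAAPwAHwAB8AAAAPgAAPwAf4AB8AAAAfwAADgA/4AA+AAAAf4AAAgA/4AA/AAAAP8AAAAA/4AA/AAAAP+AAAAB/wAA/gAAAD+AAAAB/gAAfwDwAB/AAAAB/gAAf4D8AA/gAAAB/AAAf4H/AA/gAAAA+AAAf8H/gA/4AAAA8YAAP8H/wA//wAAA//gAP+H/+A//8AAA//8AP+H//g///AAA//8AH/D//4///wAA//9gB/D//8///8AA///wAGD//+////AAP//4AAB////w//gAP//8AAA////Af/wAP/9+AAAf/98AD/AAP/4PAAAP/wAAAAAAP/wDgAAH/gAAAAAAP/gA4AAH/AAAAAAAP/AA8AAD8AAAAAAAP+AAcAAAgAAAAAAAP8AAAAAAAAAAAAAAf4AAAAAAAAAAAAAAPwAAAAAAAAAAAAAAPgAAAAAAAAAAAAAAAAAAAAAAAAAAAAAAAAAAAAAAAAAAAAAAAAAAAAAAAAAAAAAAAAAAAAAAAAAAAAAAAAAAAAAAAAAAAAAAAAAAAAAAAAAAAAAAAAAAAAAAAAAAAAAAAAAAAAAAAAAAAAAAAAAAAAAAAAAAAAAAAAAAAMAAAAAAAAAAAAAAB8AAAAAAAAAAAAAAD8AAAAAAAAAAAAAAH4AAAAAAAAAAAAAAH4AAAAAAAAAAAAADvwAAAAABgAAAAAAPvgAAAAABgAAAAAAPGAAAAAABwAAAAAAPAAAAAAABwAAAAAAEAAAAAAAB8AAAAeAAAAAAAAAB/+AAA/gAAAAAAAAB//gAA/wAAAAAAAAB//+AA/4AAAAAAAAB///gA/4AAAAAAAAB///wAfwAAAAAAAAB///4APgAAAAAAAAB///8AAAAAAAAAAAA//B8AAAAAAAAAAAA//AAAAAAAAAAAAAA//gAAADAAAAAAAAA//wAAADgAAAAAAAA//4AAADAAAAAAAAAf/8AAADAAAAAAAAAD/+AAACAAAAAAAAAB//AAAAAAAAAAAAAA//AAAAAAAAAAAAAAf/AAAAAAAAAAAAAAf/gAAAAAAAAAAAAAf/gAAAAAAAAAAAAAf/gAAA="/>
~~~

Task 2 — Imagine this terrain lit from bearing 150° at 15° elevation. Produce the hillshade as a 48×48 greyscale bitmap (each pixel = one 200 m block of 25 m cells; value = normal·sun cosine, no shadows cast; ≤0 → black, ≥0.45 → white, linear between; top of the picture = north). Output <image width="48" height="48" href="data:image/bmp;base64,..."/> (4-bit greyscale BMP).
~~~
<image width="48" height="48" href="data:image/bmp;base64,Qk32BAAAAAAAAHYAAAAoAAAAMAAAADAAAAABAAQAAAAAAIAEAAATCwAAEwsAABAAAAAAAAAAAAAAABEREQAiIiIAMzMzAERERABVVVUAZmZmAHd3dwCIiIgAmZmZAKqqqgC7u7sAzMzMAN3d3QDu7u4A////AJmZmZmZmZmZmZmZmZiJmazdupq7urvLmZmZmZmZmZmZmZmZmYiJmqzcupq8y7zbmZmZmZmZmZmZmZmZmZmaqqvMupq93N7sqZmZmZmZmZmZmZmZmZmruqqrqpq93e/+qZmZmZmJmZmZmZmZmZiaupiaqqq83u//uZmZmZmZmZmZmZmYmYd4mHiru7u8zM3uypmZmaqpmZmZmZmIh2ZoiHm8zMzLqYisyqqqmqu7qZmZmZmIdmaJqYnN3Ly6hlV6zKqqqrzMyqmZmZmZh2aKqom93LqYZVed/6mZqrvMzLqZmZmamFRpqoeKy6h2Zovv/5mImqqrzLqpmZmqqGRHmYVXmZh2eL7//4mHeamIq7upmYiaqXVXmYZFeIh3ib3//5mHV6qHeaqqmYd4mYeJqZdEV4iIiZvMu5mXRqynZ4qqqYdmeZqruZhkV4mIdmeJmbqYVJ3ZdorMuodVaJq8uZmGWJqYVDRome25U3z8l4rdy5dlVnmrqZmYebunQiNpu//rcznet3nNy6mGRGeaqZmYis24UiR73u79lCStx1WKu7uoVFaJqZmYic7adEaM/7zutiJryDAlms3KYzV4mZmYiL3slmaK3prNyVNIukABR5vLcyNWZ5mZiJvclkM1iXit24VGrKQAAleahSJERFeJiImqhSAAElaL3bhljOtRABNYh1VmVDRnd3iJhjAAAFVpzcuHeu6mQiJGiIiIh1RFZ3iJmHQhInZWm8ypic7ah2VniZmZmYdmeIiZmYdmZph2aKu6mb7bmIiJmZmZmZmIiZmZmYmZqqqXZniZmb3bmZmZmZmZmZmZmZmZmZmau5mYdmeIiavLqZmZmZmZmZmZmZmZmpiKu5mIiHeIiIq7qZmZmZmZmZmZmZmau7mau5mZmZmZh3mqqZmZmZmZmZmZmZq7zLuqu7uqq7uph3mqmZmZmZmZmZmZmZqqqqqqvMzLvN3Kh4qqmZmZmZmZmZmZmZiId4iau83czd3KiJqpmZmZmZmZmZmaq6mId3eJqszcy7qYiZmZmZmZmZmZq7u8zcu6qZiImbvLqXZnmYiJmZmZmZmIrN3d3t3cu6mIiJmZh1VoqYeJmZmZmZmHis3e7u7ty7upmXd3ZmeKqYeZmZmZmZmGaKu97/7tzLuqmXdmZ4mamIiZmZmZmZmGVomazu7u26mImYd3iZmYiImZmZmZmZmXRWZom8ze24ZmeJmZmpmIiJmZmZmZmZmXQzRFZ4m9ynZVVqqrupmIiZmZmZmZmZmYUiIzRVaLupdVVaq7upmYmZmZmZmZmZmZcyI0VVVpvLmGZomauqmZmZmZmZmZmZmZhkIkeHZnvduYiHd4qpmZmZmZmZmZmZmZiHMSaamIre2pmWZ4mpqpmZmZmZmZmZmZiacgFry7vO7JmWZ4mqqqmZmZmZmZmZmZmbpgAXvdzN7amWeImqq6mZmZmZmZmZmaqKuUADjN7d3KmXiJmqqrmZmZmZmZmZibqJunICas3dy6mYiJqqmrqZmZmZmZmZiKuZuoQSabzd25mQ=="/>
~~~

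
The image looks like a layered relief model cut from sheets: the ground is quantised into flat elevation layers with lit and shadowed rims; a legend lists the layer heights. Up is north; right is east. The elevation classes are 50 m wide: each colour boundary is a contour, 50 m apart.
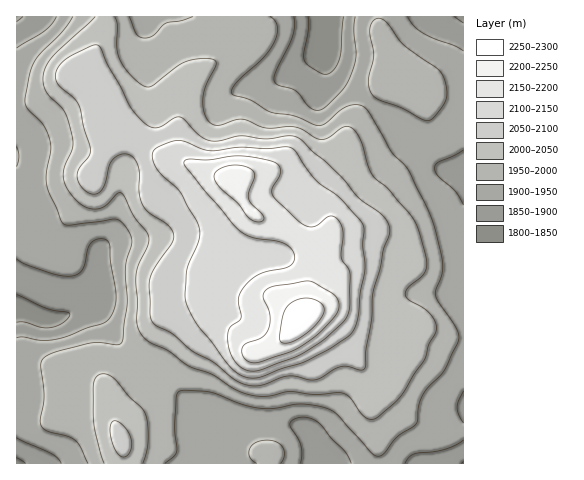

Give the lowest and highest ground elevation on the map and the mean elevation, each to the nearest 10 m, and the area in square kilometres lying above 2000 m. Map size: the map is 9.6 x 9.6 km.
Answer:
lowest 1810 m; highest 2300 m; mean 2000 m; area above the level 41.1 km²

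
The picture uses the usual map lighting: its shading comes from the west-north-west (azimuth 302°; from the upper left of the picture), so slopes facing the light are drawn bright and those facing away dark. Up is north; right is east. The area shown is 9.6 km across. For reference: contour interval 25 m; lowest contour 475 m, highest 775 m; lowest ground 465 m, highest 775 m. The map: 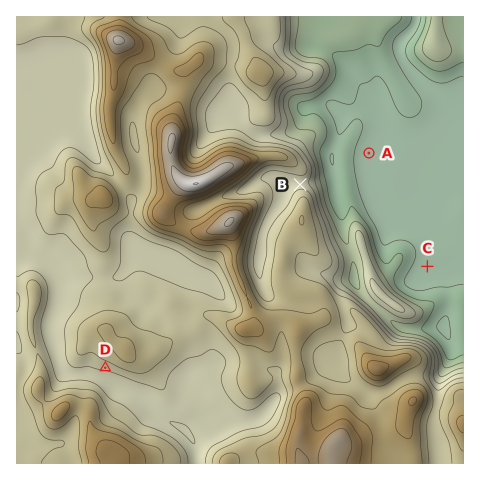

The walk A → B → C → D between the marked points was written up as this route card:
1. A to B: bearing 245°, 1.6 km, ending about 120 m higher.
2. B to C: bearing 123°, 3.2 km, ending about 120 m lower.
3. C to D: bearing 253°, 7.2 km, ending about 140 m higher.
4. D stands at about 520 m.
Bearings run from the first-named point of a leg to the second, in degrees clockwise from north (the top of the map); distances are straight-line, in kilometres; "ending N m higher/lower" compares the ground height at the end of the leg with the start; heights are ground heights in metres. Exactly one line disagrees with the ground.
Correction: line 4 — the height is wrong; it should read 610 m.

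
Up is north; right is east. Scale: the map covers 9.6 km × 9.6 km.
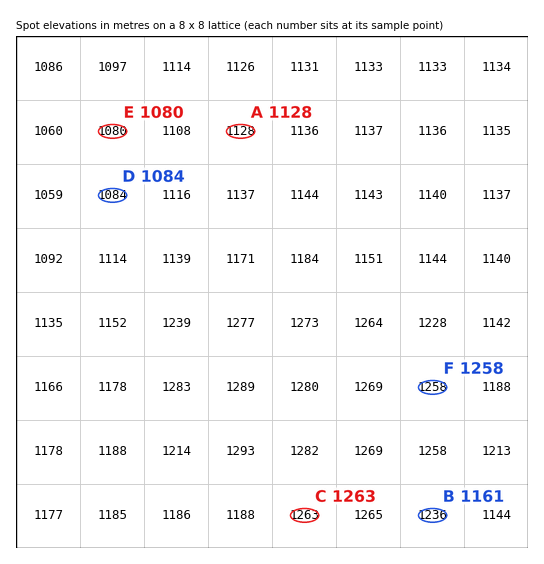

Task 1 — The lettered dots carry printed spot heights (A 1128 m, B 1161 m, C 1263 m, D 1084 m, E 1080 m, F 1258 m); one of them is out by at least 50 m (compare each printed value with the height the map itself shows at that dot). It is B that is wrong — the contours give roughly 1236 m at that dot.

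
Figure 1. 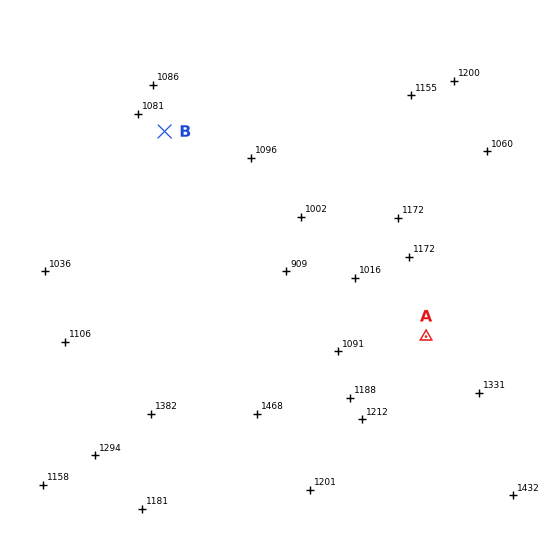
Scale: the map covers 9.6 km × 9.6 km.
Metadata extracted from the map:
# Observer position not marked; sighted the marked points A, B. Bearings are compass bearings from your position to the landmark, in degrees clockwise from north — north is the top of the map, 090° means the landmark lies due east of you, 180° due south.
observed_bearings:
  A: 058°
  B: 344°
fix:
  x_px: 254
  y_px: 444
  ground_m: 1340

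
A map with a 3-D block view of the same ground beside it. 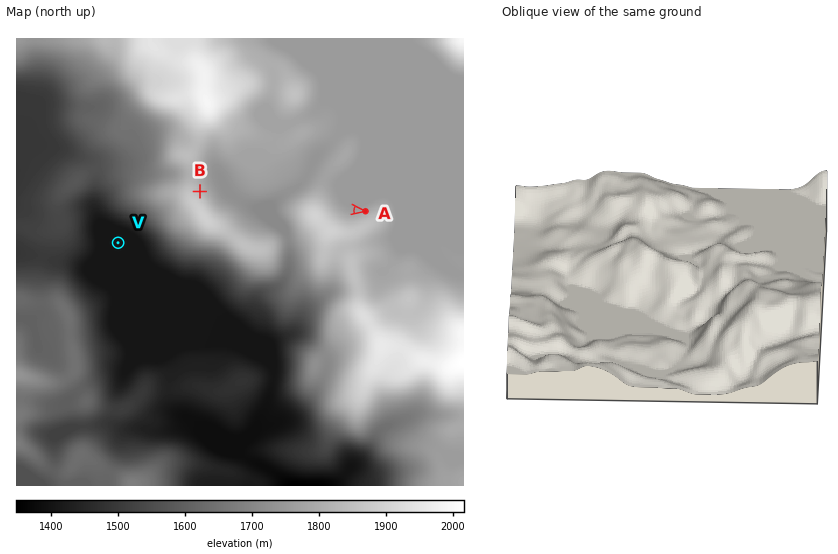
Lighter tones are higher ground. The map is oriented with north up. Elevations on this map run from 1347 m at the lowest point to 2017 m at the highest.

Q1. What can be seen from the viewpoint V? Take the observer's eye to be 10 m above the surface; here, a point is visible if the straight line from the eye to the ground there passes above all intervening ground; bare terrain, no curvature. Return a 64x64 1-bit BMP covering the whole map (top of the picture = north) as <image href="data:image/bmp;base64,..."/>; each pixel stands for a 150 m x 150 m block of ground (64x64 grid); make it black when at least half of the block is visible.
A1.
<image width="64" height="64" href="data:image/bmp;base64,Qk0+AgAAAAAAAD4AAAAoAAAAQAAAAEAAAAABAAEAAAAAAAACAAATCwAAEwsAAAIAAAAAAAAA////AAAAAAAAAIAAAAAAAAAD8AAAAAAAAAfwAAAAAAAAD/wAAAAAAAAef8AAAAAAAAgHgAAQAAAAAAAAADAAAAAAAAAAOAAAAAAAAAAwAAAAAAAAAHAAAAAAAAAAeAAAAAcAAAA+AAAAP4AAAZ8AAAA/wAgDh4AAADnj/gPHgAAAGP//h8PAAAAw///nw8AAAHD////j4AAAcP///+fgAAB///////AAAP////f48AAA////4HzwAAB////APeAAAP///8QfwAAA+///AB+AAAH///8AB4AAA////wAAAADD///nAAAAAOf//4OAAAAAD//+AIAAAAAf//wAwAAAAAP//gDAAAAAAf/+AYAAAAAB//8BgAAAAAD//4EAAAAAAP//4AAAAAAA//9gAAAAAAD//mAAAAAAAP/+QAAAAAAB//+AAAAAAAP//wAAAAAAAfgAAAAAAAAA+AAAAAAAAABwAAAAAAAAAAAAAAAAAAAAAAAAAAAAAAAAAAAAAAAAAAAAAAAAAAAAAAAAAAAAAAAAAAAAAAAAAAAAAAAAAAAAAAAAAAAAAAAAAAAAAAAAAAAAAAAAAAAAAAAAAAAAAAAAAAAAAAAAAAAAAAAAAAAAAAAAAAAAAAAAAAAAAAAAAAAAAAAAAAAAAAAAAAAAAAAAAAAAAAAAAAAAAAAAAAAAAAAAAAAAAA=="/>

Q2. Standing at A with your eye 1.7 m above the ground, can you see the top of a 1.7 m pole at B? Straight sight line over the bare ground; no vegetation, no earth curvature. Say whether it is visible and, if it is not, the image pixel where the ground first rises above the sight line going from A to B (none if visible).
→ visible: false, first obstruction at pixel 334 208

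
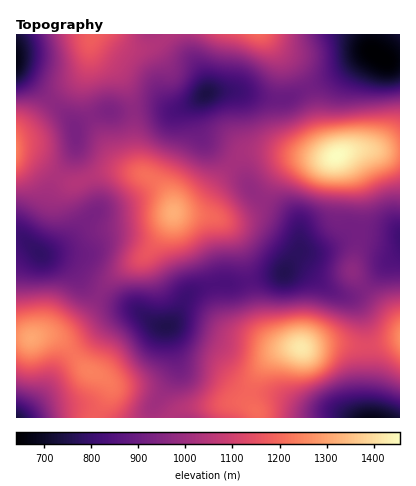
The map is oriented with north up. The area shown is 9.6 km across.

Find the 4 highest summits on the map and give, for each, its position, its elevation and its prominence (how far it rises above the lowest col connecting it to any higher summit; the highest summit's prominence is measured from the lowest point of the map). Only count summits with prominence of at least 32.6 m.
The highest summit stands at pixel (336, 156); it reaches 1456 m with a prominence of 816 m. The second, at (302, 348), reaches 1421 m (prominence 460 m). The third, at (174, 212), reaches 1321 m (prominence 306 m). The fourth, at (32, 338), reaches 1307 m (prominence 285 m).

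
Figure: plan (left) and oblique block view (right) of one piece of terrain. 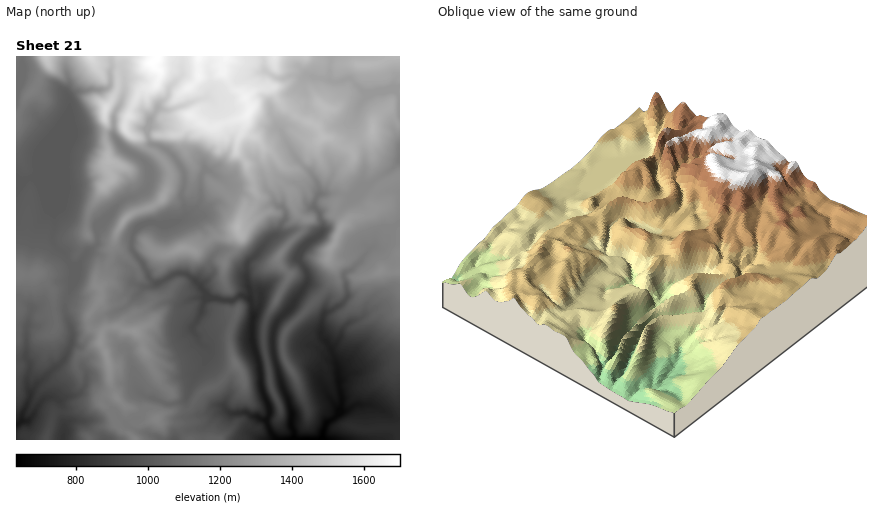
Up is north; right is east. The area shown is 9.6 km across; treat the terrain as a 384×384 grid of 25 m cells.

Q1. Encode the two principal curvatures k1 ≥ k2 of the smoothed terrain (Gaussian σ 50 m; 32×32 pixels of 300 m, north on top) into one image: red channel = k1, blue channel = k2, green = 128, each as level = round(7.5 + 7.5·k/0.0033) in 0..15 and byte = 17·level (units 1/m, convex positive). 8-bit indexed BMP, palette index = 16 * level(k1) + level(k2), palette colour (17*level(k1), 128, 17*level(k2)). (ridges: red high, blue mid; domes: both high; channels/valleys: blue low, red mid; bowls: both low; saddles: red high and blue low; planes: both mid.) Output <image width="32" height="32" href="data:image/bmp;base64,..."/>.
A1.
<image width="32" height="32" href="data:image/bmp;base64,Qk02CAAAAAAAADYEAAAoAAAAIAAAACAAAAABAAgAAAAAAAAEAAATCwAAEwsAAAABAAAAAAAAAIAAABGAAAAigAAAM4AAAESAAABVgAAAZoAAAHeAAACIgAAAmYAAAKqAAAC7gAAAzIAAAN2AAADugAAA/4AAAACAEQARgBEAIoARADOAEQBEgBEAVYARAGaAEQB3gBEAiIARAJmAEQCqgBEAu4ARAMyAEQDdgBEA7oARAP+AEQAAgCIAEYAiACKAIgAzgCIARIAiAFWAIgBmgCIAd4AiAIiAIgCZgCIAqoAiALuAIgDMgCIA3YAiAO6AIgD/gCIAAIAzABGAMwAigDMAM4AzAESAMwBVgDMAZoAzAHeAMwCIgDMAmYAzAKqAMwC7gDMAzIAzAN2AMwDugDMA/4AzAACARAARgEQAIoBEADOARABEgEQAVYBEAGaARAB3gEQAiIBEAJmARACqgEQAu4BEAMyARADdgEQA7oBEAP+ARAAAgFUAEYBVACKAVQAzgFUARIBVAFWAVQBmgFUAd4BVAIiAVQCZgFUAqoBVALuAVQDMgFUA3YBVAO6AVQD/gFUAAIBmABGAZgAigGYAM4BmAESAZgBVgGYAZoBmAHeAZgCIgGYAmYBmAKqAZgC7gGYAzIBmAN2AZgDugGYA/4BmAACAdwARgHcAIoB3ADOAdwBEgHcAVYB3AGaAdwB3gHcAiIB3AJmAdwCqgHcAu4B3AMyAdwDdgHcA7oB3AP+AdwAAgIgAEYCIACKAiAAzgIgARICIAFWAiABmgIgAd4CIAIiAiACZgIgAqoCIALuAiADMgIgA3YCIAO6AiAD/gIgAAICZABGAmQAigJkAM4CZAESAmQBVgJkAZoCZAHeAmQCIgJkAmYCZAKqAmQC7gJkAzICZAN2AmQDugJkA/4CZAACAqgARgKoAIoCqADOAqgBEgKoAVYCqAGaAqgB3gKoAiICqAJmAqgCqgKoAu4CqAMyAqgDdgKoA7oCqAP+AqgAAgLsAEYC7ACKAuwAzgLsARIC7AFWAuwBmgLsAd4C7AIiAuwCZgLsAqoC7ALuAuwDMgLsA3YC7AO6AuwD/gLsAAIDMABGAzAAigMwAM4DMAESAzABVgMwAZoDMAHeAzACIgMwAmYDMAKqAzAC7gMwAzIDMAN2AzADugMwA/4DMAACA3QARgN0AIoDdADOA3QBEgN0AVYDdAGaA3QB3gN0AiIDdAJmA3QCqgN0Au4DdAMyA3QDdgN0A7oDdAP+A3QAAgO4AEYDuACKA7gAzgO4ARIDuAFWA7gBmgO4Ad4DuAIiA7gCZgO4AqoDuALuA7gDMgO4A3YDuAO6A7gD/gO4AAID/ABGA/wAigP8AM4D/AESA/wBVgP8AZoD/AHeA/wCIgP8AmYD/AKqA/wC7gP8AzID/AN2A/wDugP8A/4D/ANmmyHWEyMaEpMWUg7WUpqa3x4WFxZDDoaSRtZWlppaXoZSnlYSDg6Wnhqa4p5WWlpaV2LSg9MKU2IOyyJeHl4bDpJinppantpW3pqe2tqaWhYKhsuTQ4YPoppWClYZ1lre0hIWVlaiWyHWFc6W1lLeGhLfngPaA56aFpZSWhneXtZSnh4aklrWWdoaXt6aEp7iVp9iA9oD4hYWllpiXh5impoSWlqVk15eFhreWhXaGdqbHt6DwxOd0hpWGhoeYiKaFp4O1lZXXloSWp6aGh4d2lviV8LD3hYaXhIeHhoeXpJaHl4K1ptd1hMiXloaHhnbGpnH0kPZ1h5eEl3aHh4ekp5iYgqalpoWWtpaFdpaGh9aFcPeA92SXhJWmh4aHl5WFh6iCp6XGx7a3t3WHhKeHpsaA94D3xoWDp6O3loeXmJaHp5S3poSEppa3toaogpen+YDE5ID2x4HF15WWl5iGhoaXhYa3p5aUhqaldZWTsqDioYL4g4HotLSht4aGl4eHl5eFlbenl5aTlMenp5K26rWTc7T2cYTFpqG1hoaWl5iXh3Z0yJeXhcaykMKQhJTmZaKmcvbHcJXGocm3qJaHl5eHhoW3l4amoKa2hZallPh0kcfY1KKTuMekg4enh4eGh3aGlYWmlqOk2NfXx8iCtLWBctflcMbotoaWhoeHh3eHhoa2s6bWgdmndae3trWl2KdxgvbEgIP3dXeHh4eHh4eHlsikhPdxo5V2dYaWpqbZx4ZyodKlYNO3hnaGh4eHh4d2tpV0xfeTgnWFdnVllseXx8eh5/rA1benp4eGh4d3d3aF53WBpeb2pZWGhoWGpqeVo6LHcLS3hYaYmIeHh4d3d3TGyHSEc4T4k6eEmKeFtbalpqe2gaWGdoeHhoeHh3d2dKXXuJWVdNeltZS3hXXWhJeFhaWklpd1hpeXh4eHd4aUube1+KR01pO2lISVc+eElbe3griFp5WWhZWHd3eHh4SX6caBgcbGgbdztaPlpKa2h4KnpnaWtqaHhZd3d4eHdXT3cJHkoHCkg3S2pOZ0xpd0hpemlqeWp5eEl4eHh3d2dPKQ+NL09ue1t7iWtrWmhZWXdremhoa4l5aYh4eGd3SE98D2pIGmlre3l6enx4R0daa4loWGhriWprZ2l4Z2c5X4kPejoKPBxpeHdnbYpoO3l3WnuJaFl6eltZeohnPU9+XRtcaksOiTk4aGl7eitISHlqeHl4aFlrSFp5Vyg6OQoPSTt9iSpNiWdZaWl8fpxYWWh4WWhJaVhYWVw/aRmLjCxYSVtreThceVqHaVg8GThXWGloWWhoeGhaP6lZKoyJSlhae3loWGtoanh5eT6IWltpeGlramp5c="/>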